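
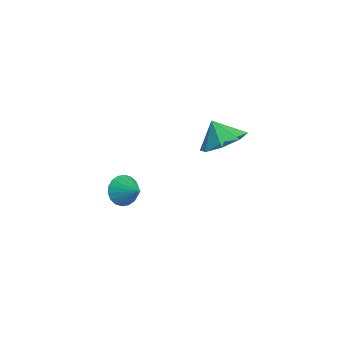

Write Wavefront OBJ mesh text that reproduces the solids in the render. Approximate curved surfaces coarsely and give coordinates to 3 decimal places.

v -1.042 -1.083 -2.111
v -0.654 -1.754 -2.2
v -0.078 -0.617 -1.429
v -0.55 -1.568 -2.474
v -0.544 -1.286 -2.676
v -0.636 -0.964 -2.766
v -0.808 -0.665 -2.727
v -1.027 -0.449 -2.566
v -1.249 -0.359 -2.314
v -1.43 -0.412 -2.023
v -1.534 -0.598 -1.749
v -1.54 -0.88 -1.547
v -1.448 -1.203 -1.456
v -1.276 -1.501 -1.496
v -1.057 -1.717 -1.657
v -0.835 -1.807 -1.909
v 2.343 2.161 3.141
v 3.214 1.793 3.597
v 1.737 1.839 4.039
v 3.074 2.564 3.778
v 2.505 3.098 3.586
v 1.841 3.083 3.133
v 1.471 2.528 2.685
v 1.612 1.758 2.504
v 2.18 1.224 2.696
v 2.844 1.239 3.148
f 2 1 4
f 2 4 3
f 4 1 5
f 4 5 3
f 5 1 6
f 5 6 3
f 6 1 7
f 6 7 3
f 7 1 8
f 7 8 3
f 8 1 9
f 8 9 3
f 9 1 10
f 9 10 3
f 10 1 11
f 10 11 3
f 11 1 12
f 11 12 3
f 12 1 13
f 12 13 3
f 13 1 14
f 13 14 3
f 14 1 15
f 14 15 3
f 15 1 16
f 15 16 3
f 16 1 2
f 16 2 3
f 18 17 20
f 18 20 19
f 20 17 21
f 20 21 19
f 21 17 22
f 21 22 19
f 22 17 23
f 22 23 19
f 23 17 24
f 23 24 19
f 24 17 25
f 24 25 19
f 25 17 26
f 25 26 19
f 26 17 18
f 26 18 19



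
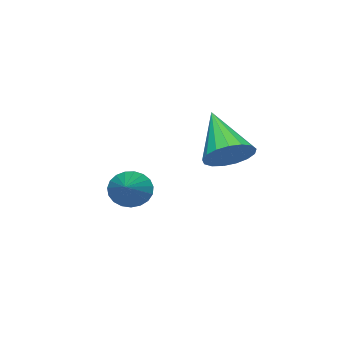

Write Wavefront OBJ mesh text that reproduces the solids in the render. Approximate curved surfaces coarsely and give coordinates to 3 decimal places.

v -2.127 1.074 -0.013
v -1.36 0.678 0.205
v -3.133 -0.134 1.333
v -1.387 1.004 0.477
v -1.584 1.347 0.638
v -1.905 1.626 0.649
v -2.277 1.78 0.509
v -2.614 1.772 0.249
v -2.84 1.604 -0.071
v -2.902 1.314 -0.377
v -2.787 0.97 -0.6
v -2.521 0.65 -0.689
v -2.164 0.427 -0.622
v -1.799 0.352 -0.416
v -1.509 0.443 -0.118
v 0.423 -1.016 -0.994
v 0.795 -1.111 -1.603
v 2.057 -0.204 -0.126
v 0.68 -0.838 -1.643
v 0.52 -0.595 -1.57
v 0.344 -0.425 -1.398
v 0.182 -0.357 -1.156
v 0.061 -0.403 -0.886
v 0.003 -0.555 -0.634
v 0.018 -0.787 -0.445
v 0.102 -1.058 -0.351
v 0.243 -1.322 -0.368
v 0.414 -1.533 -0.493
v 0.587 -1.655 -0.705
v 0.732 -1.666 -0.967
v 0.823 -1.565 -1.233
v 0.846 -1.369 -1.459
f 2 1 4
f 2 4 3
f 4 1 5
f 4 5 3
f 5 1 6
f 5 6 3
f 6 1 7
f 6 7 3
f 7 1 8
f 7 8 3
f 8 1 9
f 8 9 3
f 9 1 10
f 9 10 3
f 10 1 11
f 10 11 3
f 11 1 12
f 11 12 3
f 12 1 13
f 12 13 3
f 13 1 14
f 13 14 3
f 14 1 15
f 14 15 3
f 15 1 2
f 15 2 3
f 17 16 19
f 17 19 18
f 19 16 20
f 19 20 18
f 20 16 21
f 20 21 18
f 21 16 22
f 21 22 18
f 22 16 23
f 22 23 18
f 23 16 24
f 23 24 18
f 24 16 25
f 24 25 18
f 25 16 26
f 25 26 18
f 26 16 27
f 26 27 18
f 27 16 28
f 27 28 18
f 28 16 29
f 28 29 18
f 29 16 30
f 29 30 18
f 30 16 31
f 30 31 18
f 31 16 32
f 31 32 18
f 32 16 17
f 32 17 18



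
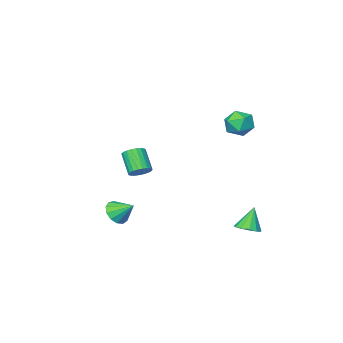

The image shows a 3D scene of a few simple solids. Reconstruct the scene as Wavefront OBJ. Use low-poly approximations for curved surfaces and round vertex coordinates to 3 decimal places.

v 2.196 -1.511 -1.311
v 2.555 -1.175 -0.934
v 2.344 -2.093 0.088
v 1.984 -2.429 -0.289
v 2.323 -1.073 -0.891
v 2.111 -1.991 0.131
v 2.068 -1.047 -0.92
v 1.856 -1.965 0.101
v 1.835 -1.101 -1.017
v 1.623 -2.019 0.005
v 1.665 -1.226 -1.165
v 1.453 -2.144 -0.143
v 1.586 -1.4 -1.338
v 1.375 -2.319 -0.316
v 1.613 -1.594 -1.506
v 1.402 -2.512 -0.484
v 1.741 -1.773 -1.641
v 1.529 -2.691 -0.619
v 1.947 -1.907 -1.718
v 1.736 -2.825 -0.696
v 2.197 -1.972 -1.725
v 1.985 -2.89 -0.703
v 2.446 -1.958 -1.661
v 2.234 -2.876 -0.639
v 2.652 -1.866 -1.536
v 2.44 -2.784 -0.514
v 2.779 -1.713 -1.372
v 2.567 -2.631 -0.35
v 2.805 -1.525 -1.197
v 2.593 -2.443 -0.175
v 2.726 -1.335 -1.043
v 2.514 -2.253 -0.021
v 3.678 -1.384 -3.69
v 4.319 -0.975 -3.815
v 3.262 -0.516 -2.99
v 4.038 -0.861 -4.125
v 3.643 -0.912 -4.297
v 3.259 -1.113 -4.276
v 3.008 -1.401 -4.068
v 2.97 -1.683 -3.741
v 3.157 -1.87 -3.397
v 3.51 -1.903 -3.146
v 3.916 -1.771 -3.068
v 4.246 -1.516 -3.187
v 4.396 -1.22 -3.465
v -0.358 3.932 -3.832
v 0.131 3.464 -3.697
v -0.862 3.768 -2.568
v 0.278 3.809 -3.594
v 0.223 4.193 -3.566
v -0.017 4.494 -3.622
v -0.365 4.617 -3.745
v -0.71 4.522 -3.896
v -0.944 4.24 -4.026
v -0.992 3.86 -4.094
v -0.838 3.503 -4.079
v -0.532 3.283 -3.986
v -0.171 3.268 -3.843
v -0.586 4.051 2.939
v 0.244 3.963 2.84
v -0.684 2.737 3.28
v 0.146 2.649 3.181
v -0.156 3.107 3.819
v -0.095 3.919 3.609
v -0.345 2.781 2.511
v -0.284 3.593 2.301
v 0.394 3.179 2.576
v 0.511 3.38 3.385
v -0.951 3.32 2.735
v -0.834 3.521 3.544
f 2 1 5
f 2 5 3
f 3 5 6
f 3 6 4
f 5 1 7
f 5 7 6
f 6 7 8
f 6 8 4
f 7 1 9
f 7 9 8
f 8 9 10
f 8 10 4
f 9 1 11
f 9 11 10
f 10 11 12
f 10 12 4
f 11 1 13
f 11 13 12
f 12 13 14
f 12 14 4
f 13 1 15
f 13 15 14
f 14 15 16
f 14 16 4
f 15 1 17
f 15 17 16
f 16 17 18
f 16 18 4
f 17 1 19
f 17 19 18
f 18 19 20
f 18 20 4
f 19 1 21
f 19 21 20
f 20 21 22
f 20 22 4
f 21 1 23
f 21 23 22
f 22 23 24
f 22 24 4
f 23 1 25
f 23 25 24
f 24 25 26
f 24 26 4
f 25 1 27
f 25 27 26
f 26 27 28
f 26 28 4
f 27 1 29
f 27 29 28
f 28 29 30
f 28 30 4
f 29 1 31
f 29 31 30
f 30 31 32
f 30 32 4
f 31 1 2
f 31 2 32
f 32 2 3
f 32 3 4
f 34 33 36
f 34 36 35
f 36 33 37
f 36 37 35
f 37 33 38
f 37 38 35
f 38 33 39
f 38 39 35
f 39 33 40
f 39 40 35
f 40 33 41
f 40 41 35
f 41 33 42
f 41 42 35
f 42 33 43
f 42 43 35
f 43 33 44
f 43 44 35
f 44 33 45
f 44 45 35
f 45 33 34
f 45 34 35
f 47 46 49
f 47 49 48
f 49 46 50
f 49 50 48
f 50 46 51
f 50 51 48
f 51 46 52
f 51 52 48
f 52 46 53
f 52 53 48
f 53 46 54
f 53 54 48
f 54 46 55
f 54 55 48
f 55 46 56
f 55 56 48
f 56 46 57
f 56 57 48
f 57 46 58
f 57 58 48
f 58 46 47
f 58 47 48
f 59 70 64
f 59 64 60
f 59 60 66
f 59 66 69
f 59 69 70
f 60 64 68
f 64 70 63
f 70 69 61
f 69 66 65
f 66 60 67
f 62 68 63
f 62 63 61
f 62 61 65
f 62 65 67
f 62 67 68
f 63 68 64
f 61 63 70
f 65 61 69
f 67 65 66
f 68 67 60



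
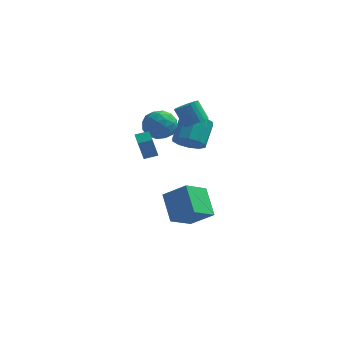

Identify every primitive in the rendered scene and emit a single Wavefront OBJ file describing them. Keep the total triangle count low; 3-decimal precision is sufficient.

v 2.764 0.996 2.752
v 3.354 1.498 2.952
v 2.645 1.847 4.167
v 2.056 1.344 3.968
v 3.166 1.686 2.788
v 2.457 2.035 4.004
v 2.917 1.769 2.619
v 2.208 2.118 3.835
v 2.645 1.735 2.47
v 1.936 2.084 3.686
v 2.391 1.587 2.364
v 1.682 1.936 3.58
v 2.194 1.35 2.318
v 1.485 1.699 3.533
v 2.084 1.059 2.337
v 1.375 1.408 3.553
v 2.077 0.758 2.419
v 1.368 1.107 3.635
v 2.175 0.493 2.553
v 1.466 0.842 3.768
v 2.363 0.305 2.716
v 1.654 0.654 3.932
v 2.612 0.222 2.885
v 1.903 0.571 4.101
v 2.884 0.256 3.034
v 2.175 0.605 4.25
v 3.138 0.404 3.14
v 2.429 0.753 4.356
v 3.335 0.641 3.187
v 2.626 0.99 4.402
v 3.445 0.932 3.167
v 2.736 1.281 4.383
v 3.452 1.233 3.085
v 2.743 1.582 4.301
v 0.081 1.993 2.514
v 1.02 1.888 1.846
v -0 0.132 2.694
v 0.939 0.027 2.026
v 1.03 0.484 3.085
v 1.08 1.635 2.973
v -0.06 0.385 1.567
v -0.01 1.536 1.455
v 0.933 0.894 1.261
v 1.606 0.955 2.199
v -0.586 1.065 2.341
v 0.087 1.126 3.279
v 0.558 2.104 2.164
v 0.462 -0.084 2.376
v 0.516 0.185 2.998
v 1.068 0.123 2.606
v 0.593 1.955 2.827
v 1.145 1.893 2.434
v 1.151 1.068 3.162
v -0.125 0.127 2.106
v 0.427 0.065 1.713
v -0.048 1.897 1.934
v 0.504 1.835 1.542
v -0.131 0.952 1.378
v 1.058 1.458 1.428
v 1.01 0.364 1.534
v 0.423 0.575 1.264
v 0.453 1.251 1.198
v 1.454 1.494 1.979
v 1.406 0.4 2.085
v 1.46 0.669 2.707
v 1.49 1.345 2.642
v 1.403 0.91 1.635
v -0.386 1.62 2.455
v -0.434 0.526 2.561
v -0.47 0.675 1.898
v -0.44 1.351 1.833
v 0.01 1.656 3.006
v -0.038 0.562 3.112
v 0.567 0.769 3.342
v 0.597 1.445 3.276
v -0.383 1.11 2.905
v 0.574 -3.198 1.615
v 0.394 -3.882 3.259
v 0.203 -2.448 1.886
v 0.022 -3.132 3.53
v 1.358 -2.888 1.83
v 1.177 -3.572 3.474
v 0.986 -2.138 2.101
v 0.806 -2.822 3.745
v 1.711 -1.325 -4.653
v 0.882 0.126 -3.284
v 2.635 0.119 -5.623
v 1.806 1.569 -4.255
v 3.214 -1.529 -3.525
v 2.385 -0.079 -2.157
v 4.138 -0.086 -4.496
v 3.309 1.365 -3.127
v 2.187 1.529 0.624
v 2.689 2.121 -0.127
v 2.855 3.544 1.105
v 2.353 2.951 1.856
v 2.033 2.239 -0.175
v 2.199 3.662 1.057
v 1.437 2.085 0.082
v 1.603 3.508 1.315
v 1.127 1.719 0.546
v 1.293 3.142 1.779
v 1.222 1.281 1.04
v 1.388 2.703 2.273
v 1.685 0.936 1.375
v 1.851 2.359 2.607
v 2.341 0.818 1.423
v 2.507 2.241 2.655
v 2.937 0.972 1.165
v 3.103 2.395 2.398
v 3.247 1.338 0.701
v 3.413 2.761 1.934
v 3.152 1.777 0.207
v 3.318 3.199 1.44
f 2 1 5
f 2 5 3
f 3 5 6
f 3 6 4
f 5 1 7
f 5 7 6
f 6 7 8
f 6 8 4
f 7 1 9
f 7 9 8
f 8 9 10
f 8 10 4
f 9 1 11
f 9 11 10
f 10 11 12
f 10 12 4
f 11 1 13
f 11 13 12
f 12 13 14
f 12 14 4
f 13 1 15
f 13 15 14
f 14 15 16
f 14 16 4
f 15 1 17
f 15 17 16
f 16 17 18
f 16 18 4
f 17 1 19
f 17 19 18
f 18 19 20
f 18 20 4
f 19 1 21
f 19 21 20
f 20 21 22
f 20 22 4
f 21 1 23
f 21 23 22
f 22 23 24
f 22 24 4
f 23 1 25
f 23 25 24
f 24 25 26
f 24 26 4
f 25 1 27
f 25 27 26
f 26 27 28
f 26 28 4
f 27 1 29
f 27 29 28
f 28 29 30
f 28 30 4
f 29 1 31
f 29 31 30
f 30 31 32
f 30 32 4
f 31 1 33
f 31 33 32
f 32 33 34
f 32 34 4
f 33 1 2
f 33 2 34
f 34 2 3
f 34 3 4
f 35 72 51
f 72 46 75
f 51 75 40
f 72 75 51
f 35 51 47
f 51 40 52
f 47 52 36
f 51 52 47
f 35 47 56
f 47 36 57
f 56 57 42
f 47 57 56
f 35 56 68
f 56 42 71
f 68 71 45
f 56 71 68
f 35 68 72
f 68 45 76
f 72 76 46
f 68 76 72
f 36 52 63
f 52 40 66
f 63 66 44
f 52 66 63
f 40 75 53
f 75 46 74
f 53 74 39
f 75 74 53
f 46 76 73
f 76 45 69
f 73 69 37
f 76 69 73
f 45 71 70
f 71 42 58
f 70 58 41
f 71 58 70
f 42 57 62
f 57 36 59
f 62 59 43
f 57 59 62
f 38 64 50
f 64 44 65
f 50 65 39
f 64 65 50
f 38 50 48
f 50 39 49
f 48 49 37
f 50 49 48
f 38 48 55
f 48 37 54
f 55 54 41
f 48 54 55
f 38 55 60
f 55 41 61
f 60 61 43
f 55 61 60
f 38 60 64
f 60 43 67
f 64 67 44
f 60 67 64
f 39 65 53
f 65 44 66
f 53 66 40
f 65 66 53
f 37 49 73
f 49 39 74
f 73 74 46
f 49 74 73
f 41 54 70
f 54 37 69
f 70 69 45
f 54 69 70
f 43 61 62
f 61 41 58
f 62 58 42
f 61 58 62
f 44 67 63
f 67 43 59
f 63 59 36
f 67 59 63
f 78 80 77
f 81 78 77
f 77 80 79
f 79 81 77
f 78 84 80
f 82 78 81
f 82 84 78
f 80 84 79
f 83 81 79
f 79 84 83
f 83 82 81
f 84 82 83
f 86 88 85
f 89 86 85
f 85 88 87
f 87 89 85
f 86 92 88
f 90 86 89
f 90 92 86
f 88 92 87
f 91 89 87
f 87 92 91
f 91 90 89
f 92 90 91
f 94 93 97
f 94 97 95
f 95 97 98
f 95 98 96
f 97 93 99
f 97 99 98
f 98 99 100
f 98 100 96
f 99 93 101
f 99 101 100
f 100 101 102
f 100 102 96
f 101 93 103
f 101 103 102
f 102 103 104
f 102 104 96
f 103 93 105
f 103 105 104
f 104 105 106
f 104 106 96
f 105 93 107
f 105 107 106
f 106 107 108
f 106 108 96
f 107 93 109
f 107 109 108
f 108 109 110
f 108 110 96
f 109 93 111
f 109 111 110
f 110 111 112
f 110 112 96
f 111 93 113
f 111 113 112
f 112 113 114
f 112 114 96
f 113 93 94
f 113 94 114
f 114 94 95
f 114 95 96



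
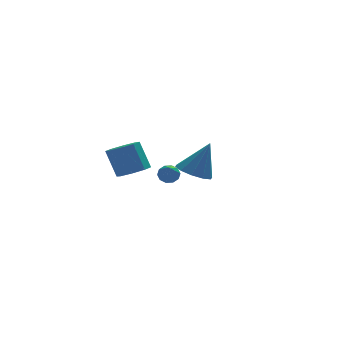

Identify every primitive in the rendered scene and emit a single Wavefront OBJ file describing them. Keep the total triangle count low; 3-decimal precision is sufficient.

v -0.96 2.787 -3.507
v -0.154 3.189 -3.508
v -0.515 3.915 -2.014
v -1.32 3.513 -2.013
v -0.64 3.572 -3.811
v -1.001 4.298 -2.317
v -1.313 3.495 -3.936
v -1.674 4.221 -2.442
v -1.779 3.003 -3.81
v -2.14 3.729 -2.316
v -1.765 2.385 -3.506
v -2.126 3.111 -2.012
v -1.279 2.002 -3.203
v -1.64 2.728 -1.709
v -0.606 2.079 -3.078
v -0.967 2.805 -1.584
v -0.14 2.571 -3.204
v -0.501 3.297 -1.71
v -0.746 -2.218 -1.362
v -0.365 -2.523 -1.593
v -1.254 -3.782 -0.138
v -0.227 -2.364 -1.333
v -0.288 -2.149 -1.085
v -0.524 -1.961 -0.943
v -0.845 -1.871 -0.961
v -1.128 -1.914 -1.132
v -1.266 -2.073 -1.391
v -1.205 -2.287 -1.64
v -0.969 -2.475 -1.782
v -0.648 -2.565 -1.764
v 2.062 2.494 -3.84
v 2.967 2.305 -4.27
v 2.958 2.606 -2
v 2.88 2.93 -4.265
v 2.481 3.388 -4.098
v 1.921 3.505 -3.833
v 1.415 3.236 -3.57
v 1.156 2.684 -3.41
v 1.243 2.059 -3.415
v 1.642 1.601 -3.582
v 2.202 1.484 -3.848
v 2.708 1.753 -4.11
f 2 1 5
f 2 5 3
f 3 5 6
f 3 6 4
f 5 1 7
f 5 7 6
f 6 7 8
f 6 8 4
f 7 1 9
f 7 9 8
f 8 9 10
f 8 10 4
f 9 1 11
f 9 11 10
f 10 11 12
f 10 12 4
f 11 1 13
f 11 13 12
f 12 13 14
f 12 14 4
f 13 1 15
f 13 15 14
f 14 15 16
f 14 16 4
f 15 1 17
f 15 17 16
f 16 17 18
f 16 18 4
f 17 1 2
f 17 2 18
f 18 2 3
f 18 3 4
f 20 19 22
f 20 22 21
f 22 19 23
f 22 23 21
f 23 19 24
f 23 24 21
f 24 19 25
f 24 25 21
f 25 19 26
f 25 26 21
f 26 19 27
f 26 27 21
f 27 19 28
f 27 28 21
f 28 19 29
f 28 29 21
f 29 19 30
f 29 30 21
f 30 19 20
f 30 20 21
f 32 31 34
f 32 34 33
f 34 31 35
f 34 35 33
f 35 31 36
f 35 36 33
f 36 31 37
f 36 37 33
f 37 31 38
f 37 38 33
f 38 31 39
f 38 39 33
f 39 31 40
f 39 40 33
f 40 31 41
f 40 41 33
f 41 31 42
f 41 42 33
f 42 31 32
f 42 32 33



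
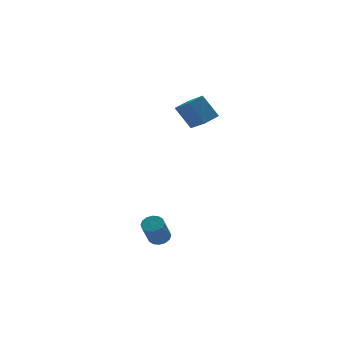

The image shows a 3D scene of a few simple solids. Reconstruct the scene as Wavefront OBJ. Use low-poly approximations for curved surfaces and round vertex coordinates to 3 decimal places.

v 1.376 0.923 2.401
v 1.682 -0.619 3.432
v 0.676 1.686 3.75
v 0.982 0.144 4.781
v 2.318 1.296 2.679
v 2.624 -0.246 3.71
v 1.618 2.059 4.028
v 1.924 0.517 5.059
v -1.645 -2.75 -3.908
v -1.183 -2.402 -3.589
v -1.754 -2.943 -2.173
v -2.215 -3.29 -2.492
v -1.45 -2.191 -3.616
v -2.02 -2.731 -2.2
v -1.769 -2.129 -3.721
v -2.34 -2.67 -2.305
v -2.055 -2.234 -3.876
v -2.626 -2.774 -2.46
v -2.231 -2.476 -4.04
v -2.801 -3.017 -2.624
v -2.25 -2.792 -4.168
v -2.82 -3.333 -2.752
v -2.106 -3.097 -4.227
v -2.677 -3.638 -2.811
v -1.84 -3.309 -4.2
v -2.41 -3.849 -2.784
v -1.52 -3.37 -4.095
v -2.091 -3.911 -2.679
v -1.234 -3.266 -3.94
v -1.805 -3.806 -2.524
v -1.059 -3.023 -3.776
v -1.629 -3.564 -2.36
v -1.04 -2.707 -3.648
v -1.61 -3.248 -2.232
f 2 4 1
f 5 2 1
f 1 4 3
f 3 5 1
f 2 8 4
f 6 2 5
f 6 8 2
f 4 8 3
f 7 5 3
f 3 8 7
f 7 6 5
f 8 6 7
f 10 9 13
f 10 13 11
f 11 13 14
f 11 14 12
f 13 9 15
f 13 15 14
f 14 15 16
f 14 16 12
f 15 9 17
f 15 17 16
f 16 17 18
f 16 18 12
f 17 9 19
f 17 19 18
f 18 19 20
f 18 20 12
f 19 9 21
f 19 21 20
f 20 21 22
f 20 22 12
f 21 9 23
f 21 23 22
f 22 23 24
f 22 24 12
f 23 9 25
f 23 25 24
f 24 25 26
f 24 26 12
f 25 9 27
f 25 27 26
f 26 27 28
f 26 28 12
f 27 9 29
f 27 29 28
f 28 29 30
f 28 30 12
f 29 9 31
f 29 31 30
f 30 31 32
f 30 32 12
f 31 9 33
f 31 33 32
f 32 33 34
f 32 34 12
f 33 9 10
f 33 10 34
f 34 10 11
f 34 11 12



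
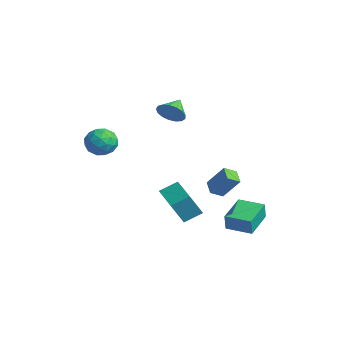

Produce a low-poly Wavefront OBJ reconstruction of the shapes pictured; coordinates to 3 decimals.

v -2.349 1.242 3.354
v -1.579 1.592 3.716
v -3.071 2.178 3.986
v -1.626 1.811 3.337
v -1.839 1.9 2.962
v -2.169 1.838 2.677
v -2.54 1.639 2.547
v -2.867 1.35 2.602
v -3.076 1.035 2.829
v -3.117 0.769 3.177
v -2.983 0.61 3.565
v -2.704 0.597 3.905
v -2.343 0.731 4.119
v -1.984 0.982 4.158
v -1.708 1.293 4.012
v 1.898 -0.748 -1.946
v 1.974 -1.577 -0.475
v 2.094 0.296 -1.368
v 2.171 -0.532 0.103
v 3.869 -0.988 -2.183
v 3.946 -1.816 -0.712
v 4.066 0.057 -1.605
v 4.142 -0.772 -0.134
v -3.583 -2.155 0.595
v -2.778 -1.877 1.212
v -3.902 -3.483 1.608
v -3.097 -3.205 2.225
v -3.962 -2.609 2.19
v -3.765 -1.788 1.563
v -2.915 -3.572 1.257
v -2.718 -2.751 0.63
v -2.365 -2.753 1.621
v -3.012 -2.158 2.197
v -3.668 -3.202 0.623
v -4.315 -2.607 1.199
v -3.152 -1.899 0.814
v -3.528 -3.461 2.006
v -4.036 -3.11 1.985
v -3.563 -2.947 2.348
v -3.733 -1.847 1.021
v -3.259 -1.684 1.383
v -3.955 -2.114 1.958
v -3.421 -3.676 1.437
v -2.947 -3.513 1.799
v -3.117 -2.413 0.472
v -2.644 -2.25 0.835
v -2.725 -3.246 0.862
v -2.437 -2.251 1.417
v -2.624 -3.032 2.013
v -2.517 -3.247 1.444
v -2.401 -2.765 1.076
v -2.817 -1.901 1.756
v -3.005 -2.682 2.352
v -3.513 -2.331 2.331
v -3.397 -1.849 1.963
v -2.574 -2.416 1.997
v -3.675 -2.678 0.468
v -3.863 -3.459 1.064
v -3.283 -3.511 0.857
v -3.167 -3.029 0.489
v -4.056 -2.328 0.807
v -4.243 -3.109 1.403
v -4.279 -2.595 1.744
v -4.163 -2.113 1.376
v -4.106 -2.944 0.823
v 1.82 1.652 -1.364
v 0.927 1.891 -0.983
v 1.849 2.443 -1.793
v 0.956 2.682 -1.412
v 2.564 2.338 -0.048
v 1.671 2.577 0.333
v 2.593 3.129 -0.477
v 1.7 3.368 -0.096
v 3.597 1.71 -3.384
v 3.816 1.514 -2.303
v 2.451 3.181 -2.886
v 2.669 2.985 -1.805
v 4.831 2.695 -3.455
v 5.049 2.499 -2.374
v 3.684 4.166 -2.957
v 3.903 3.97 -1.876
f 2 1 4
f 2 4 3
f 4 1 5
f 4 5 3
f 5 1 6
f 5 6 3
f 6 1 7
f 6 7 3
f 7 1 8
f 7 8 3
f 8 1 9
f 8 9 3
f 9 1 10
f 9 10 3
f 10 1 11
f 10 11 3
f 11 1 12
f 11 12 3
f 12 1 13
f 12 13 3
f 13 1 14
f 13 14 3
f 14 1 15
f 14 15 3
f 15 1 2
f 15 2 3
f 17 19 16
f 20 17 16
f 16 19 18
f 18 20 16
f 17 23 19
f 21 17 20
f 21 23 17
f 19 23 18
f 22 20 18
f 18 23 22
f 22 21 20
f 23 21 22
f 24 61 40
f 61 35 64
f 40 64 29
f 61 64 40
f 24 40 36
f 40 29 41
f 36 41 25
f 40 41 36
f 24 36 45
f 36 25 46
f 45 46 31
f 36 46 45
f 24 45 57
f 45 31 60
f 57 60 34
f 45 60 57
f 24 57 61
f 57 34 65
f 61 65 35
f 57 65 61
f 25 41 52
f 41 29 55
f 52 55 33
f 41 55 52
f 29 64 42
f 64 35 63
f 42 63 28
f 64 63 42
f 35 65 62
f 65 34 58
f 62 58 26
f 65 58 62
f 34 60 59
f 60 31 47
f 59 47 30
f 60 47 59
f 31 46 51
f 46 25 48
f 51 48 32
f 46 48 51
f 27 53 39
f 53 33 54
f 39 54 28
f 53 54 39
f 27 39 37
f 39 28 38
f 37 38 26
f 39 38 37
f 27 37 44
f 37 26 43
f 44 43 30
f 37 43 44
f 27 44 49
f 44 30 50
f 49 50 32
f 44 50 49
f 27 49 53
f 49 32 56
f 53 56 33
f 49 56 53
f 28 54 42
f 54 33 55
f 42 55 29
f 54 55 42
f 26 38 62
f 38 28 63
f 62 63 35
f 38 63 62
f 30 43 59
f 43 26 58
f 59 58 34
f 43 58 59
f 32 50 51
f 50 30 47
f 51 47 31
f 50 47 51
f 33 56 52
f 56 32 48
f 52 48 25
f 56 48 52
f 67 69 66
f 70 67 66
f 66 69 68
f 68 70 66
f 67 73 69
f 71 67 70
f 71 73 67
f 69 73 68
f 72 70 68
f 68 73 72
f 72 71 70
f 73 71 72
f 75 77 74
f 78 75 74
f 74 77 76
f 76 78 74
f 75 81 77
f 79 75 78
f 79 81 75
f 77 81 76
f 80 78 76
f 76 81 80
f 80 79 78
f 81 79 80



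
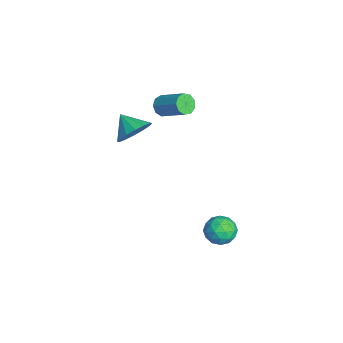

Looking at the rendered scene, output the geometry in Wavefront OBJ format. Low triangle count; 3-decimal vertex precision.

v 0.697 3.582 -4.032
v 1.265 4.259 -3.665
v 1.895 2.601 -4.075
v 2.463 3.278 -3.708
v 1.777 2.885 -3.168
v 1.037 3.491 -3.142
v 2.123 3.369 -4.598
v 1.383 3.975 -4.572
v 2.146 4.127 -4.015
v 1.933 3.828 -3.132
v 1.227 3.032 -4.608
v 1.014 2.733 -3.725
v 0.876 4.006 -3.845
v 2.284 2.854 -3.895
v 1.881 2.622 -3.578
v 2.215 3.02 -3.363
v 0.742 3.555 -3.537
v 1.076 3.953 -3.322
v 1.377 3.146 -3.03
v 2.084 2.907 -4.418
v 2.418 3.305 -4.203
v 0.945 3.84 -4.377
v 1.279 4.238 -4.162
v 1.783 3.714 -4.71
v 1.728 4.327 -3.835
v 2.432 3.751 -3.86
v 2.232 3.804 -4.383
v 1.797 4.16 -4.368
v 1.602 4.151 -3.316
v 2.306 3.575 -3.341
v 1.903 3.344 -3.024
v 1.468 3.7 -3.008
v 2.12 4.074 -3.522
v 0.854 3.285 -4.399
v 1.558 2.709 -4.424
v 1.692 3.16 -4.732
v 1.257 3.516 -4.716
v 0.728 3.109 -3.88
v 1.432 2.533 -3.905
v 1.363 2.7 -3.372
v 0.928 3.056 -3.357
v 1.04 2.786 -4.218
v -2.602 -0.533 1.161
v -2.159 -0.09 2.065
v -3.578 -1.187 1.959
v -2.551 0.286 1.894
v -2.957 0.442 1.526
v -3.267 0.337 1.06
v -3.399 -0.001 0.621
v -3.318 -0.482 0.327
v -3.045 -0.977 0.257
v -2.653 -1.352 0.428
v -2.247 -1.509 0.796
v -1.937 -1.404 1.262
v -1.805 -1.066 1.701
v -1.886 -0.585 1.995
v -3.37 1.064 2.567
v -3.106 1.304 1.988
v -1.965 2.376 2.954
v -2.23 2.136 3.533
v -3.466 1.567 2.12
v -2.325 2.64 3.086
v -3.781 1.595 2.461
v -2.64 2.668 3.427
v -3.904 1.375 2.852
v -2.763 2.447 3.818
v -3.777 1.008 3.109
v -2.636 2.081 4.075
v -3.46 0.668 3.113
v -2.32 1.741 4.079
v -3.101 0.513 2.861
v -1.96 1.585 3.827
v -2.868 0.615 2.472
v -1.727 1.688 3.438
v -2.87 0.928 2.127
v -1.729 2 3.093
f 1 38 17
f 38 12 41
f 17 41 6
f 38 41 17
f 1 17 13
f 17 6 18
f 13 18 2
f 17 18 13
f 1 13 22
f 13 2 23
f 22 23 8
f 13 23 22
f 1 22 34
f 22 8 37
f 34 37 11
f 22 37 34
f 1 34 38
f 34 11 42
f 38 42 12
f 34 42 38
f 2 18 29
f 18 6 32
f 29 32 10
f 18 32 29
f 6 41 19
f 41 12 40
f 19 40 5
f 41 40 19
f 12 42 39
f 42 11 35
f 39 35 3
f 42 35 39
f 11 37 36
f 37 8 24
f 36 24 7
f 37 24 36
f 8 23 28
f 23 2 25
f 28 25 9
f 23 25 28
f 4 30 16
f 30 10 31
f 16 31 5
f 30 31 16
f 4 16 14
f 16 5 15
f 14 15 3
f 16 15 14
f 4 14 21
f 14 3 20
f 21 20 7
f 14 20 21
f 4 21 26
f 21 7 27
f 26 27 9
f 21 27 26
f 4 26 30
f 26 9 33
f 30 33 10
f 26 33 30
f 5 31 19
f 31 10 32
f 19 32 6
f 31 32 19
f 3 15 39
f 15 5 40
f 39 40 12
f 15 40 39
f 7 20 36
f 20 3 35
f 36 35 11
f 20 35 36
f 9 27 28
f 27 7 24
f 28 24 8
f 27 24 28
f 10 33 29
f 33 9 25
f 29 25 2
f 33 25 29
f 44 43 46
f 44 46 45
f 46 43 47
f 46 47 45
f 47 43 48
f 47 48 45
f 48 43 49
f 48 49 45
f 49 43 50
f 49 50 45
f 50 43 51
f 50 51 45
f 51 43 52
f 51 52 45
f 52 43 53
f 52 53 45
f 53 43 54
f 53 54 45
f 54 43 55
f 54 55 45
f 55 43 56
f 55 56 45
f 56 43 44
f 56 44 45
f 58 57 61
f 58 61 59
f 59 61 62
f 59 62 60
f 61 57 63
f 61 63 62
f 62 63 64
f 62 64 60
f 63 57 65
f 63 65 64
f 64 65 66
f 64 66 60
f 65 57 67
f 65 67 66
f 66 67 68
f 66 68 60
f 67 57 69
f 67 69 68
f 68 69 70
f 68 70 60
f 69 57 71
f 69 71 70
f 70 71 72
f 70 72 60
f 71 57 73
f 71 73 72
f 72 73 74
f 72 74 60
f 73 57 75
f 73 75 74
f 74 75 76
f 74 76 60
f 75 57 58
f 75 58 76
f 76 58 59
f 76 59 60



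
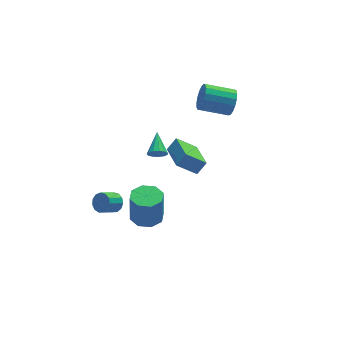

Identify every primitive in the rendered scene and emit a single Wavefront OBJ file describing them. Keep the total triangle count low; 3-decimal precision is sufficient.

v -0.601 -2.019 3.588
v 0.015 -1.88 4.298
v -0.431 0.022 3.04
v 0.185 0.161 3.75
v 0.535 -2.361 2.67
v 1.151 -2.222 3.38
v 0.705 -0.32 2.122
v 1.321 -0.181 2.832
v -3.29 1.334 -2.58
v -2.942 1.526 -2.016
v -3.863 1.199 -1.336
v -4.21 1.006 -1.9
v -3.14 1.839 -2.134
v -4.061 1.512 -1.455
v -3.386 1.991 -2.394
v -4.307 1.664 -1.715
v -3.601 1.935 -2.713
v -4.522 1.607 -2.034
v -3.718 1.687 -2.989
v -4.638 1.36 -2.31
v -3.698 1.328 -3.136
v -4.619 1 -2.457
v -3.548 0.97 -3.106
v -4.469 0.643 -2.427
v -3.317 0.728 -2.909
v -4.238 0.401 -2.229
v -3.077 0.678 -2.607
v -3.998 0.351 -1.928
v -2.904 0.836 -2.297
v -3.825 0.509 -1.617
v -2.854 1.152 -2.076
v -3.775 0.825 -1.397
v -2.625 -2.668 0.016
v -1.873 -2.024 -0.014
v -1.844 -1.968 1.935
v -2.595 -2.612 1.964
v -2.549 -1.681 -0.014
v -2.52 -1.625 1.935
v -3.269 -1.917 0.004
v -3.24 -1.861 1.953
v -3.612 -2.592 0.028
v -3.582 -2.537 1.977
v -3.376 -3.312 0.045
v -3.347 -3.256 1.994
v -2.7 -3.655 0.045
v -2.671 -3.599 1.994
v -1.98 -3.419 0.027
v -1.951 -3.363 1.976
v -1.638 -2.743 0.003
v -1.608 -2.688 1.952
v 4.771 2.998 2.959
v 5.141 3.281 3.764
v 3.399 3.905 4.346
v 3.029 3.622 3.541
v 5.18 3.636 3.498
v 3.438 4.26 4.081
v 5.125 3.845 3.109
v 3.382 4.469 3.692
v 4.988 3.86 2.685
v 3.246 4.484 3.268
v 4.802 3.678 2.325
v 3.06 4.301 2.907
v 4.609 3.34 2.109
v 2.867 3.963 2.692
v 4.453 2.923 2.088
v 2.711 3.547 2.671
v 4.37 2.524 2.266
v 2.628 3.148 2.849
v 4.379 2.233 2.604
v 2.636 2.857 3.186
v 4.477 2.118 3.022
v 2.735 2.742 3.605
v 4.643 2.204 3.426
v 2.901 2.828 4.009
v 4.838 2.472 3.723
v 3.096 3.096 4.305
v 5.018 2.861 3.845
v 3.276 3.485 4.427
v -0.027 2.844 -0.379
v 0.417 2.914 -0.835
v 0.447 4.236 0.299
v 0.119 3.076 -0.958
v -0.226 3.164 -0.897
v -0.507 3.15 -0.672
v -0.636 3.039 -0.354
v -0.572 2.866 -0.044
v -0.334 2.686 0.16
v 0 2.556 0.192
v 0.327 2.518 0.043
v 0.54 2.583 -0.24
v 0.574 2.731 -0.567
f 2 4 1
f 5 2 1
f 1 4 3
f 3 5 1
f 2 8 4
f 6 2 5
f 6 8 2
f 4 8 3
f 7 5 3
f 3 8 7
f 7 6 5
f 8 6 7
f 10 9 13
f 10 13 11
f 11 13 14
f 11 14 12
f 13 9 15
f 13 15 14
f 14 15 16
f 14 16 12
f 15 9 17
f 15 17 16
f 16 17 18
f 16 18 12
f 17 9 19
f 17 19 18
f 18 19 20
f 18 20 12
f 19 9 21
f 19 21 20
f 20 21 22
f 20 22 12
f 21 9 23
f 21 23 22
f 22 23 24
f 22 24 12
f 23 9 25
f 23 25 24
f 24 25 26
f 24 26 12
f 25 9 27
f 25 27 26
f 26 27 28
f 26 28 12
f 27 9 29
f 27 29 28
f 28 29 30
f 28 30 12
f 29 9 31
f 29 31 30
f 30 31 32
f 30 32 12
f 31 9 10
f 31 10 32
f 32 10 11
f 32 11 12
f 34 33 37
f 34 37 35
f 35 37 38
f 35 38 36
f 37 33 39
f 37 39 38
f 38 39 40
f 38 40 36
f 39 33 41
f 39 41 40
f 40 41 42
f 40 42 36
f 41 33 43
f 41 43 42
f 42 43 44
f 42 44 36
f 43 33 45
f 43 45 44
f 44 45 46
f 44 46 36
f 45 33 47
f 45 47 46
f 46 47 48
f 46 48 36
f 47 33 49
f 47 49 48
f 48 49 50
f 48 50 36
f 49 33 34
f 49 34 50
f 50 34 35
f 50 35 36
f 52 51 55
f 52 55 53
f 53 55 56
f 53 56 54
f 55 51 57
f 55 57 56
f 56 57 58
f 56 58 54
f 57 51 59
f 57 59 58
f 58 59 60
f 58 60 54
f 59 51 61
f 59 61 60
f 60 61 62
f 60 62 54
f 61 51 63
f 61 63 62
f 62 63 64
f 62 64 54
f 63 51 65
f 63 65 64
f 64 65 66
f 64 66 54
f 65 51 67
f 65 67 66
f 66 67 68
f 66 68 54
f 67 51 69
f 67 69 68
f 68 69 70
f 68 70 54
f 69 51 71
f 69 71 70
f 70 71 72
f 70 72 54
f 71 51 73
f 71 73 72
f 72 73 74
f 72 74 54
f 73 51 75
f 73 75 74
f 74 75 76
f 74 76 54
f 75 51 77
f 75 77 76
f 76 77 78
f 76 78 54
f 77 51 52
f 77 52 78
f 78 52 53
f 78 53 54
f 80 79 82
f 80 82 81
f 82 79 83
f 82 83 81
f 83 79 84
f 83 84 81
f 84 79 85
f 84 85 81
f 85 79 86
f 85 86 81
f 86 79 87
f 86 87 81
f 87 79 88
f 87 88 81
f 88 79 89
f 88 89 81
f 89 79 90
f 89 90 81
f 90 79 91
f 90 91 81
f 91 79 80
f 91 80 81



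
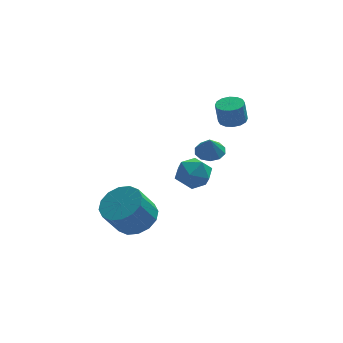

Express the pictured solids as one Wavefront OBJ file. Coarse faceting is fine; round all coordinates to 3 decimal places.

v 2.242 -0.188 0.182
v 2.761 0.299 0.385
v 2.158 -0.512 1.178
v 2.354 0.505 0.417
v 1.904 0.446 0.359
v 1.583 0.144 0.234
v 1.514 -0.284 0.089
v 1.723 -0.676 -0.02
v 2.131 -0.881 -0.052
v 2.581 -0.822 0.005
v 2.901 -0.521 0.13
v 2.97 -0.093 0.275
v 3.715 1.947 0.837
v 4.408 1.827 0.932
v 4.238 1.774 2.099
v 3.545 1.893 2.003
v 4.372 2.192 0.944
v 4.202 2.139 2.11
v 4.16 2.492 0.927
v 3.99 2.439 2.093
v 3.829 2.646 0.885
v 3.659 2.592 2.052
v 3.467 2.612 0.831
v 3.297 2.559 1.997
v 3.172 2.4 0.778
v 3.002 2.347 1.945
v 3.022 2.066 0.741
v 2.852 2.013 1.908
v 3.058 1.701 0.73
v 2.888 1.648 1.896
v 3.27 1.401 0.747
v 3.1 1.348 1.913
v 3.601 1.248 0.788
v 3.431 1.194 1.955
v 3.963 1.281 0.843
v 3.793 1.228 2.009
v 4.258 1.493 0.895
v 4.088 1.44 2.062
v -1.592 -2.891 -2.137
v -0.727 -2.56 -1.544
v -1.502 -2.957 -0.19
v -2.368 -3.289 -0.783
v -1.056 -2.098 -1.597
v -1.831 -2.495 -0.243
v -1.528 -1.848 -1.794
v -2.303 -2.245 -0.44
v -2.017 -1.878 -2.083
v -2.793 -2.275 -0.729
v -2.393 -2.18 -2.387
v -3.168 -2.577 -1.033
v -2.554 -2.672 -2.623
v -3.33 -3.069 -1.269
v -2.458 -3.223 -2.73
v -3.233 -3.62 -1.376
v -2.129 -3.685 -2.677
v -2.904 -4.082 -1.323
v -1.657 -3.935 -2.48
v -2.432 -4.332 -1.126
v -1.167 -3.905 -2.191
v -1.943 -4.302 -0.837
v -0.792 -3.603 -1.887
v -1.567 -4 -0.533
v -0.63 -3.111 -1.651
v -1.406 -3.508 -0.297
v 0.06 -3.498 0.756
v 0.403 -3.164 1.584
v 1.477 -3.416 0.136
v 1.82 -3.082 0.964
v 1.521 -3.989 0.901
v 0.646 -4.04 1.284
v 1.234 -2.54 0.436
v 0.359 -2.591 0.819
v 1.129 -2.572 1.387
v 1.306 -3.468 1.674
v 0.574 -3.112 0.046
v 0.751 -4.008 0.333
f 2 1 4
f 2 4 3
f 4 1 5
f 4 5 3
f 5 1 6
f 5 6 3
f 6 1 7
f 6 7 3
f 7 1 8
f 7 8 3
f 8 1 9
f 8 9 3
f 9 1 10
f 9 10 3
f 10 1 11
f 10 11 3
f 11 1 12
f 11 12 3
f 12 1 2
f 12 2 3
f 14 13 17
f 14 17 15
f 15 17 18
f 15 18 16
f 17 13 19
f 17 19 18
f 18 19 20
f 18 20 16
f 19 13 21
f 19 21 20
f 20 21 22
f 20 22 16
f 21 13 23
f 21 23 22
f 22 23 24
f 22 24 16
f 23 13 25
f 23 25 24
f 24 25 26
f 24 26 16
f 25 13 27
f 25 27 26
f 26 27 28
f 26 28 16
f 27 13 29
f 27 29 28
f 28 29 30
f 28 30 16
f 29 13 31
f 29 31 30
f 30 31 32
f 30 32 16
f 31 13 33
f 31 33 32
f 32 33 34
f 32 34 16
f 33 13 35
f 33 35 34
f 34 35 36
f 34 36 16
f 35 13 37
f 35 37 36
f 36 37 38
f 36 38 16
f 37 13 14
f 37 14 38
f 38 14 15
f 38 15 16
f 40 39 43
f 40 43 41
f 41 43 44
f 41 44 42
f 43 39 45
f 43 45 44
f 44 45 46
f 44 46 42
f 45 39 47
f 45 47 46
f 46 47 48
f 46 48 42
f 47 39 49
f 47 49 48
f 48 49 50
f 48 50 42
f 49 39 51
f 49 51 50
f 50 51 52
f 50 52 42
f 51 39 53
f 51 53 52
f 52 53 54
f 52 54 42
f 53 39 55
f 53 55 54
f 54 55 56
f 54 56 42
f 55 39 57
f 55 57 56
f 56 57 58
f 56 58 42
f 57 39 59
f 57 59 58
f 58 59 60
f 58 60 42
f 59 39 61
f 59 61 60
f 60 61 62
f 60 62 42
f 61 39 63
f 61 63 62
f 62 63 64
f 62 64 42
f 63 39 40
f 63 40 64
f 64 40 41
f 64 41 42
f 65 76 70
f 65 70 66
f 65 66 72
f 65 72 75
f 65 75 76
f 66 70 74
f 70 76 69
f 76 75 67
f 75 72 71
f 72 66 73
f 68 74 69
f 68 69 67
f 68 67 71
f 68 71 73
f 68 73 74
f 69 74 70
f 67 69 76
f 71 67 75
f 73 71 72
f 74 73 66



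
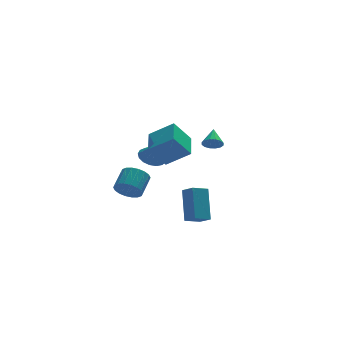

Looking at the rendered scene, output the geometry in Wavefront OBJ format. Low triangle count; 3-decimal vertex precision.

v 0.387 -0.899 -4.233
v 0.643 0.438 -2.555
v -0.005 -0.202 -4.728
v 0.251 1.134 -3.05
v 1.369 -0.614 -4.61
v 1.625 0.722 -2.932
v 0.977 0.082 -5.105
v 1.233 1.419 -3.427
v -2.663 1.85 -3.008
v -1.95 1.627 -3.435
v -1.245 2.587 -2.758
v -1.957 2.81 -2.332
v -2.102 1.897 -3.659
v -1.397 2.857 -2.983
v -2.366 2.158 -3.754
v -1.661 3.118 -3.078
v -2.688 2.357 -3.702
v -1.983 3.318 -3.026
v -3.005 2.456 -3.512
v -2.3 3.417 -2.836
v -3.255 2.436 -3.223
v -2.55 3.396 -2.546
v -3.387 2.299 -2.89
v -2.682 3.259 -2.214
v -3.375 2.073 -2.582
v -2.67 3.033 -1.905
v -3.223 1.803 -2.357
v -2.518 2.763 -1.681
v -2.959 1.542 -2.262
v -2.254 2.502 -1.586
v -2.637 1.342 -2.314
v -1.932 2.303 -1.638
v -2.32 1.243 -2.504
v -1.615 2.204 -1.828
v -2.07 1.264 -2.794
v -1.365 2.224 -2.117
v -1.938 1.401 -3.126
v -1.233 2.361 -2.45
v 1.937 0.96 0.455
v 2.279 0.591 0.819
v 2.283 1.92 1.105
v 2.476 0.68 0.582
v 2.529 0.844 0.312
v 2.424 1.039 0.079
v 2.188 1.213 -0.052
v 1.885 1.318 -0.048
v 1.596 1.328 0.091
v 1.399 1.239 0.328
v 1.346 1.075 0.599
v 1.451 0.88 0.831
v 1.687 0.707 0.963
v 1.99 0.601 0.958
v -0.911 3.169 -1.237
v -0.15 3.544 -1.27
v -0.549 2.551 0.137
v -0.386 3.819 -1.084
v -0.742 3.944 -0.933
v -1.137 3.892 -0.853
v -1.481 3.674 -0.86
v -1.694 3.341 -0.954
v -1.728 2.968 -1.112
v -1.574 2.641 -1.3
v -1.269 2.435 -1.473
v -0.882 2.397 -1.592
v -0.502 2.536 -1.63
v -0.215 2.82 -1.578
v -0.088 3.184 -1.448
v -2.9 -3.38 2.746
v -1.696 -3.948 3.652
v -2.451 -1.864 3.1
v -1.247 -2.432 4.006
v -1.953 -3.368 1.494
v -0.749 -3.936 2.4
v -1.504 -1.852 1.848
v -0.3 -2.42 2.754
f 2 4 1
f 5 2 1
f 1 4 3
f 3 5 1
f 2 8 4
f 6 2 5
f 6 8 2
f 4 8 3
f 7 5 3
f 3 8 7
f 7 6 5
f 8 6 7
f 10 9 13
f 10 13 11
f 11 13 14
f 11 14 12
f 13 9 15
f 13 15 14
f 14 15 16
f 14 16 12
f 15 9 17
f 15 17 16
f 16 17 18
f 16 18 12
f 17 9 19
f 17 19 18
f 18 19 20
f 18 20 12
f 19 9 21
f 19 21 20
f 20 21 22
f 20 22 12
f 21 9 23
f 21 23 22
f 22 23 24
f 22 24 12
f 23 9 25
f 23 25 24
f 24 25 26
f 24 26 12
f 25 9 27
f 25 27 26
f 26 27 28
f 26 28 12
f 27 9 29
f 27 29 28
f 28 29 30
f 28 30 12
f 29 9 31
f 29 31 30
f 30 31 32
f 30 32 12
f 31 9 33
f 31 33 32
f 32 33 34
f 32 34 12
f 33 9 35
f 33 35 34
f 34 35 36
f 34 36 12
f 35 9 37
f 35 37 36
f 36 37 38
f 36 38 12
f 37 9 10
f 37 10 38
f 38 10 11
f 38 11 12
f 40 39 42
f 40 42 41
f 42 39 43
f 42 43 41
f 43 39 44
f 43 44 41
f 44 39 45
f 44 45 41
f 45 39 46
f 45 46 41
f 46 39 47
f 46 47 41
f 47 39 48
f 47 48 41
f 48 39 49
f 48 49 41
f 49 39 50
f 49 50 41
f 50 39 51
f 50 51 41
f 51 39 52
f 51 52 41
f 52 39 40
f 52 40 41
f 54 53 56
f 54 56 55
f 56 53 57
f 56 57 55
f 57 53 58
f 57 58 55
f 58 53 59
f 58 59 55
f 59 53 60
f 59 60 55
f 60 53 61
f 60 61 55
f 61 53 62
f 61 62 55
f 62 53 63
f 62 63 55
f 63 53 64
f 63 64 55
f 64 53 65
f 64 65 55
f 65 53 66
f 65 66 55
f 66 53 67
f 66 67 55
f 67 53 54
f 67 54 55
f 69 71 68
f 72 69 68
f 68 71 70
f 70 72 68
f 69 75 71
f 73 69 72
f 73 75 69
f 71 75 70
f 74 72 70
f 70 75 74
f 74 73 72
f 75 73 74



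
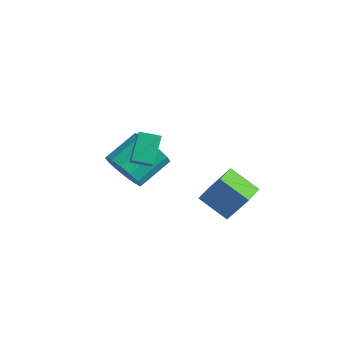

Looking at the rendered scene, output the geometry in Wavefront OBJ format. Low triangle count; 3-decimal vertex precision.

v 3.772 -0.841 -0.618
v 2.582 -1.287 0.179
v 3.231 0.233 -0.824
v 2.041 -0.213 -0.026
v 4.399 -0.287 0.626
v 3.209 -0.733 1.424
v 3.858 0.787 0.421
v 2.668 0.341 1.218
v -1.24 -1.979 -0.088
v -0.295 -1.81 -0.488
v -0.215 -0.332 0.327
v -1.16 -0.501 0.728
v -0.638 -1.595 -0.843
v -0.557 -0.117 -0.028
v -1.142 -1.483 -0.996
v -1.061 -0.005 -0.181
v -1.672 -1.504 -0.906
v -1.591 -0.026 -0.091
v -2.087 -1.652 -0.596
v -2.006 -0.174 0.219
v -2.275 -1.888 -0.15
v -2.194 -0.41 0.665
v -2.185 -2.148 0.313
v -2.105 -0.67 1.128
v -1.843 -2.363 0.668
v -1.762 -0.885 1.483
v -1.339 -2.475 0.821
v -1.258 -0.997 1.636
v -0.809 -2.454 0.731
v -0.728 -0.976 1.546
v -0.394 -2.306 0.421
v -0.313 -0.828 1.236
v -0.206 -2.07 -0.025
v -0.125 -0.592 0.79
v -0.173 -2.517 1.38
v 0.613 -3.055 2.235
v -0.683 -1.678 2.378
v 0.103 -2.217 3.233
v 0.457 -1.903 1.187
v 1.243 -2.442 2.042
v -0.053 -1.065 2.185
v 0.733 -1.603 3.04
f 2 4 1
f 5 2 1
f 1 4 3
f 3 5 1
f 2 8 4
f 6 2 5
f 6 8 2
f 4 8 3
f 7 5 3
f 3 8 7
f 7 6 5
f 8 6 7
f 10 9 13
f 10 13 11
f 11 13 14
f 11 14 12
f 13 9 15
f 13 15 14
f 14 15 16
f 14 16 12
f 15 9 17
f 15 17 16
f 16 17 18
f 16 18 12
f 17 9 19
f 17 19 18
f 18 19 20
f 18 20 12
f 19 9 21
f 19 21 20
f 20 21 22
f 20 22 12
f 21 9 23
f 21 23 22
f 22 23 24
f 22 24 12
f 23 9 25
f 23 25 24
f 24 25 26
f 24 26 12
f 25 9 27
f 25 27 26
f 26 27 28
f 26 28 12
f 27 9 29
f 27 29 28
f 28 29 30
f 28 30 12
f 29 9 31
f 29 31 30
f 30 31 32
f 30 32 12
f 31 9 33
f 31 33 32
f 32 33 34
f 32 34 12
f 33 9 10
f 33 10 34
f 34 10 11
f 34 11 12
f 36 38 35
f 39 36 35
f 35 38 37
f 37 39 35
f 36 42 38
f 40 36 39
f 40 42 36
f 38 42 37
f 41 39 37
f 37 42 41
f 41 40 39
f 42 40 41



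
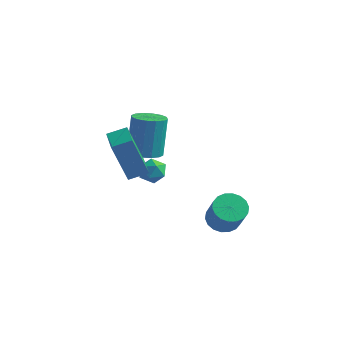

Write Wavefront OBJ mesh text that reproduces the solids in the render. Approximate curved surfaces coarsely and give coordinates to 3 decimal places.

v 0.959 0.537 -0.429
v 1.439 0.146 -0.852
v 2.062 -0.428 0.386
v 1.581 -0.037 0.809
v 1.602 0.433 -0.801
v 2.224 -0.141 0.437
v 1.637 0.741 -0.676
v 2.26 0.166 0.562
v 1.538 1.008 -0.502
v 2.161 0.434 0.736
v 1.324 1.182 -0.314
v 1.947 0.608 0.924
v 1.038 1.228 -0.148
v 1.66 0.654 1.09
v 0.736 1.138 -0.039
v 1.359 0.563 1.199
v 0.478 0.928 -0.006
v 1.101 0.354 1.232
v 0.316 0.641 -0.057
v 0.938 0.067 1.181
v 0.28 0.334 -0.182
v 0.903 -0.241 1.056
v 0.379 0.066 -0.356
v 1.002 -0.508 0.882
v 0.593 -0.108 -0.544
v 1.216 -0.682 0.694
v 0.88 -0.154 -0.71
v 1.502 -0.728 0.528
v 1.181 -0.063 -0.819
v 1.804 -0.638 0.419
v -3.654 2.222 1.007
v -3.073 1.737 1.195
v -3.185 2.332 3.08
v -3.766 2.818 2.893
v -2.892 2.084 1.096
v -3.003 2.679 2.981
v -2.915 2.468 0.974
v -3.026 3.063 2.859
v -3.136 2.786 0.86
v -3.247 3.381 2.745
v -3.496 2.953 0.786
v -3.607 3.549 2.671
v -3.898 2.924 0.771
v -4.01 3.52 2.656
v -4.235 2.708 0.82
v -4.347 3.303 2.705
v -4.417 2.361 0.919
v -4.528 2.956 2.804
v -4.394 1.977 1.041
v -4.505 2.572 2.926
v -4.173 1.659 1.155
v -4.284 2.254 3.04
v -3.813 1.491 1.229
v -3.924 2.087 3.114
v -3.41 1.52 1.244
v -3.522 2.116 3.129
v -3.144 1.649 0.117
v -2.516 1.841 0.261
v -3.164 1.039 1.019
v -2.536 1.231 1.163
v -3.04 1.675 1.201
v -3.027 2.052 0.643
v -2.653 0.828 0.637
v -2.64 1.205 0.079
v -2.212 1.333 0.582
v -2.451 1.857 0.93
v -3.229 1.023 0.35
v -3.468 1.547 0.698
v -1.665 -2.531 2.886
v -2.259 -2.798 4.735
v -2.536 -1.443 2.763
v -3.13 -1.709 4.612
v -1.03 -1.991 3.168
v -1.624 -2.257 5.017
v -1.901 -0.902 3.045
v -2.495 -1.169 4.894
f 2 1 5
f 2 5 3
f 3 5 6
f 3 6 4
f 5 1 7
f 5 7 6
f 6 7 8
f 6 8 4
f 7 1 9
f 7 9 8
f 8 9 10
f 8 10 4
f 9 1 11
f 9 11 10
f 10 11 12
f 10 12 4
f 11 1 13
f 11 13 12
f 12 13 14
f 12 14 4
f 13 1 15
f 13 15 14
f 14 15 16
f 14 16 4
f 15 1 17
f 15 17 16
f 16 17 18
f 16 18 4
f 17 1 19
f 17 19 18
f 18 19 20
f 18 20 4
f 19 1 21
f 19 21 20
f 20 21 22
f 20 22 4
f 21 1 23
f 21 23 22
f 22 23 24
f 22 24 4
f 23 1 25
f 23 25 24
f 24 25 26
f 24 26 4
f 25 1 27
f 25 27 26
f 26 27 28
f 26 28 4
f 27 1 29
f 27 29 28
f 28 29 30
f 28 30 4
f 29 1 2
f 29 2 30
f 30 2 3
f 30 3 4
f 32 31 35
f 32 35 33
f 33 35 36
f 33 36 34
f 35 31 37
f 35 37 36
f 36 37 38
f 36 38 34
f 37 31 39
f 37 39 38
f 38 39 40
f 38 40 34
f 39 31 41
f 39 41 40
f 40 41 42
f 40 42 34
f 41 31 43
f 41 43 42
f 42 43 44
f 42 44 34
f 43 31 45
f 43 45 44
f 44 45 46
f 44 46 34
f 45 31 47
f 45 47 46
f 46 47 48
f 46 48 34
f 47 31 49
f 47 49 48
f 48 49 50
f 48 50 34
f 49 31 51
f 49 51 50
f 50 51 52
f 50 52 34
f 51 31 53
f 51 53 52
f 52 53 54
f 52 54 34
f 53 31 55
f 53 55 54
f 54 55 56
f 54 56 34
f 55 31 32
f 55 32 56
f 56 32 33
f 56 33 34
f 57 68 62
f 57 62 58
f 57 58 64
f 57 64 67
f 57 67 68
f 58 62 66
f 62 68 61
f 68 67 59
f 67 64 63
f 64 58 65
f 60 66 61
f 60 61 59
f 60 59 63
f 60 63 65
f 60 65 66
f 61 66 62
f 59 61 68
f 63 59 67
f 65 63 64
f 66 65 58
f 70 72 69
f 73 70 69
f 69 72 71
f 71 73 69
f 70 76 72
f 74 70 73
f 74 76 70
f 72 76 71
f 75 73 71
f 71 76 75
f 75 74 73
f 76 74 75



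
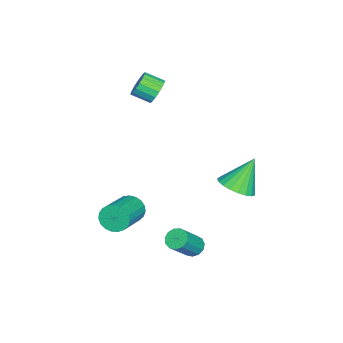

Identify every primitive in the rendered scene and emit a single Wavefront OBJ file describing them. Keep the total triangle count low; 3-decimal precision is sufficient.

v 2.052 2.137 -4.517
v 2.469 1.916 -4.95
v 3.604 1.401 -3.596
v 3.188 1.623 -3.163
v 2.556 2.261 -4.892
v 3.691 1.746 -3.538
v 2.484 2.567 -4.715
v 3.619 2.052 -3.361
v 2.274 2.736 -4.475
v 3.409 2.222 -3.122
v 1.995 2.715 -4.249
v 3.13 2.201 -2.895
v 1.733 2.511 -4.107
v 2.868 1.997 -2.753
v 1.573 2.188 -4.096
v 2.708 1.674 -2.742
v 1.565 1.849 -4.218
v 2.7 1.335 -2.864
v 1.712 1.601 -4.435
v 2.847 1.087 -3.081
v 1.967 1.524 -4.678
v 3.102 1.009 -3.325
v 2.249 1.641 -4.87
v 3.384 1.127 -3.516
v 0.393 -1.755 -3.893
v 0.64 -2.151 -4.603
v 2.634 -2.281 -3.838
v 2.387 -1.885 -3.127
v 0.693 -1.811 -4.686
v 2.688 -1.941 -3.92
v 0.695 -1.462 -4.631
v 2.69 -1.592 -3.866
v 0.645 -1.163 -4.449
v 2.639 -1.294 -3.683
v 0.551 -0.967 -4.17
v 2.545 -1.097 -3.405
v 0.429 -0.907 -3.844
v 2.424 -1.037 -3.078
v 0.302 -0.994 -3.526
v 2.296 -1.124 -2.76
v 0.19 -1.212 -3.271
v 2.184 -1.342 -2.506
v 0.113 -1.524 -3.124
v 2.107 -1.654 -2.359
v 0.085 -1.876 -3.11
v 2.079 -2.006 -2.345
v 0.11 -2.207 -3.231
v 2.104 -2.337 -2.466
v 0.183 -2.46 -3.467
v 2.178 -2.59 -2.701
v 0.294 -2.591 -3.776
v 2.288 -2.721 -3.011
v 0.421 -2.577 -4.105
v 2.415 -2.708 -3.34
v 0.543 -2.422 -4.398
v 2.538 -2.552 -3.633
v -2.976 2.882 -3.541
v -2.478 2.077 -2.98
v -3.824 3.598 -1.759
v -2.165 2.41 -2.965
v -1.993 2.825 -3.05
v -1.99 3.25 -3.22
v -2.158 3.611 -3.445
v -2.467 3.846 -3.687
v -2.864 3.914 -3.903
v -3.281 3.804 -4.057
v -3.644 3.534 -4.122
v -3.892 3.151 -4.086
v -3.982 2.722 -3.956
v -3.897 2.32 -3.754
v -3.653 2.016 -3.516
v -3.292 1.861 -3.281
v -2.877 1.882 -3.092
v -3.855 -1.68 2.253
v -3.58 -1.989 1.569
v -3.45 -3.01 2.082
v -3.725 -2.7 2.767
v -3.265 -1.861 1.744
v -3.135 -2.881 2.258
v -3.085 -1.691 2.037
v -2.955 -2.712 2.55
v -3.081 -1.518 2.379
v -2.952 -2.539 2.892
v -3.255 -1.383 2.692
v -3.125 -2.404 3.205
v -3.566 -1.315 2.905
v -3.436 -2.336 3.418
v -3.943 -1.331 2.968
v -3.814 -2.352 3.481
v -4.3 -1.427 2.868
v -4.171 -2.448 3.381
v -4.555 -1.581 2.627
v -4.426 -2.602 3.14
v -4.65 -1.757 2.3
v -4.52 -2.778 2.814
v -4.562 -1.915 1.963
v -4.432 -2.936 2.476
v -4.312 -2.02 1.692
v -4.183 -3.041 2.206
v -3.958 -2.046 1.55
v -3.828 -3.067 2.063
f 2 1 5
f 2 5 3
f 3 5 6
f 3 6 4
f 5 1 7
f 5 7 6
f 6 7 8
f 6 8 4
f 7 1 9
f 7 9 8
f 8 9 10
f 8 10 4
f 9 1 11
f 9 11 10
f 10 11 12
f 10 12 4
f 11 1 13
f 11 13 12
f 12 13 14
f 12 14 4
f 13 1 15
f 13 15 14
f 14 15 16
f 14 16 4
f 15 1 17
f 15 17 16
f 16 17 18
f 16 18 4
f 17 1 19
f 17 19 18
f 18 19 20
f 18 20 4
f 19 1 21
f 19 21 20
f 20 21 22
f 20 22 4
f 21 1 23
f 21 23 22
f 22 23 24
f 22 24 4
f 23 1 2
f 23 2 24
f 24 2 3
f 24 3 4
f 26 25 29
f 26 29 27
f 27 29 30
f 27 30 28
f 29 25 31
f 29 31 30
f 30 31 32
f 30 32 28
f 31 25 33
f 31 33 32
f 32 33 34
f 32 34 28
f 33 25 35
f 33 35 34
f 34 35 36
f 34 36 28
f 35 25 37
f 35 37 36
f 36 37 38
f 36 38 28
f 37 25 39
f 37 39 38
f 38 39 40
f 38 40 28
f 39 25 41
f 39 41 40
f 40 41 42
f 40 42 28
f 41 25 43
f 41 43 42
f 42 43 44
f 42 44 28
f 43 25 45
f 43 45 44
f 44 45 46
f 44 46 28
f 45 25 47
f 45 47 46
f 46 47 48
f 46 48 28
f 47 25 49
f 47 49 48
f 48 49 50
f 48 50 28
f 49 25 51
f 49 51 50
f 50 51 52
f 50 52 28
f 51 25 53
f 51 53 52
f 52 53 54
f 52 54 28
f 53 25 55
f 53 55 54
f 54 55 56
f 54 56 28
f 55 25 26
f 55 26 56
f 56 26 27
f 56 27 28
f 58 57 60
f 58 60 59
f 60 57 61
f 60 61 59
f 61 57 62
f 61 62 59
f 62 57 63
f 62 63 59
f 63 57 64
f 63 64 59
f 64 57 65
f 64 65 59
f 65 57 66
f 65 66 59
f 66 57 67
f 66 67 59
f 67 57 68
f 67 68 59
f 68 57 69
f 68 69 59
f 69 57 70
f 69 70 59
f 70 57 71
f 70 71 59
f 71 57 72
f 71 72 59
f 72 57 73
f 72 73 59
f 73 57 58
f 73 58 59
f 75 74 78
f 75 78 76
f 76 78 79
f 76 79 77
f 78 74 80
f 78 80 79
f 79 80 81
f 79 81 77
f 80 74 82
f 80 82 81
f 81 82 83
f 81 83 77
f 82 74 84
f 82 84 83
f 83 84 85
f 83 85 77
f 84 74 86
f 84 86 85
f 85 86 87
f 85 87 77
f 86 74 88
f 86 88 87
f 87 88 89
f 87 89 77
f 88 74 90
f 88 90 89
f 89 90 91
f 89 91 77
f 90 74 92
f 90 92 91
f 91 92 93
f 91 93 77
f 92 74 94
f 92 94 93
f 93 94 95
f 93 95 77
f 94 74 96
f 94 96 95
f 95 96 97
f 95 97 77
f 96 74 98
f 96 98 97
f 97 98 99
f 97 99 77
f 98 74 100
f 98 100 99
f 99 100 101
f 99 101 77
f 100 74 75
f 100 75 101
f 101 75 76
f 101 76 77



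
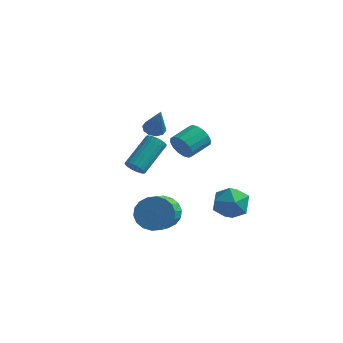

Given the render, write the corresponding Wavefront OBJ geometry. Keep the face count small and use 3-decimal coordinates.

v -0.658 -0.904 -3.024
v -0.312 -0.367 -2.242
v 0.083 -2.119 -1.213
v -0.262 -2.656 -1.996
v -0.749 -0.41 -2.148
v -0.354 -2.162 -1.119
v -1.169 -0.551 -2.228
v -0.773 -2.304 -1.199
v -1.487 -0.762 -2.465
v -1.091 -2.515 -1.436
v -1.64 -1.002 -2.813
v -1.245 -2.754 -1.784
v -1.6 -1.221 -3.203
v -1.204 -2.974 -2.174
v -1.372 -1.378 -3.558
v -0.977 -3.13 -2.529
v -1.003 -1.441 -3.807
v -0.608 -3.193 -2.778
v -0.566 -1.398 -3.901
v -0.171 -3.15 -2.872
v -0.147 -1.256 -3.821
v 0.249 -3.009 -2.792
v 0.171 -1.045 -3.584
v 0.567 -2.798 -2.555
v 0.325 -0.806 -3.236
v 0.72 -2.558 -2.207
v 0.284 -0.586 -2.846
v 0.68 -2.339 -1.817
v 0.057 -0.43 -2.491
v 0.452 -2.182 -1.462
v -2.951 3.52 0.092
v -2.58 4.015 0.119
v -2.349 2.98 1.688
v -2.916 4.11 0.278
v -3.265 3.979 0.365
v -3.495 3.673 0.348
v -3.517 3.308 0.233
v -3.323 3.024 0.064
v -2.987 2.929 -0.094
v -2.638 3.06 -0.182
v -2.408 3.367 -0.165
v -2.386 3.731 -0.05
v 1.54 2.233 -3.636
v 2.617 2.236 -3.524
v 1.443 0.784 -2.656
v 2.52 0.787 -2.544
v 1.924 1.554 -2.066
v 1.984 2.45 -2.672
v 2.076 0.57 -3.508
v 2.136 1.466 -4.114
v 2.948 1.208 -3.445
v 2.855 1.817 -2.554
v 1.205 1.203 -3.626
v 1.112 1.812 -2.735
v -0.777 -3.679 1.593
v -0.235 -3.728 1.46
v 0.179 -2.169 2.574
v -0.363 -2.121 2.707
v -0.314 -3.587 1.292
v 0.1 -2.029 2.406
v -0.473 -3.462 1.176
v -0.058 -1.904 2.29
v -0.684 -3.375 1.132
v -0.27 -1.816 2.246
v -0.911 -3.34 1.168
v -0.497 -1.781 2.282
v -1.116 -3.364 1.278
v -0.701 -1.805 2.391
v -1.261 -3.442 1.442
v -0.847 -1.884 2.555
v -1.323 -3.562 1.632
v -0.909 -2.003 2.745
v -1.291 -3.701 1.815
v -0.877 -2.143 2.929
v -1.17 -3.837 1.96
v -0.755 -2.279 3.074
v -0.98 -3.946 2.042
v -0.566 -2.387 3.155
v -0.756 -4.008 2.046
v -0.342 -2.45 3.159
v -0.535 -4.014 1.972
v -0.121 -2.455 3.085
v -0.357 -3.962 1.832
v 0.058 -2.403 2.946
v -0.25 -3.861 1.651
v 0.164 -2.302 2.765
v 0.911 -2.147 2.573
v 1.292 -2.119 1.939
v 1.769 -1.025 2.273
v 1.389 -1.053 2.907
v 0.957 -1.95 1.861
v 1.435 -0.855 2.196
v 0.61 -1.833 1.974
v 1.088 -0.739 2.309
v 0.344 -1.8 2.248
v 0.822 -0.706 2.582
v 0.23 -1.861 2.608
v 0.707 -0.766 2.943
v 0.298 -1.998 2.959
v 0.776 -0.903 3.294
v 0.531 -2.175 3.207
v 1.008 -1.081 3.541
v 0.865 -2.345 3.284
v 1.343 -1.25 3.619
v 1.212 -2.461 3.171
v 1.69 -1.367 3.506
v 1.478 -2.494 2.898
v 1.956 -1.4 3.232
v 1.593 -2.434 2.537
v 2.07 -1.339 2.872
v 1.524 -2.297 2.186
v 2.002 -1.202 2.521
f 2 1 5
f 2 5 3
f 3 5 6
f 3 6 4
f 5 1 7
f 5 7 6
f 6 7 8
f 6 8 4
f 7 1 9
f 7 9 8
f 8 9 10
f 8 10 4
f 9 1 11
f 9 11 10
f 10 11 12
f 10 12 4
f 11 1 13
f 11 13 12
f 12 13 14
f 12 14 4
f 13 1 15
f 13 15 14
f 14 15 16
f 14 16 4
f 15 1 17
f 15 17 16
f 16 17 18
f 16 18 4
f 17 1 19
f 17 19 18
f 18 19 20
f 18 20 4
f 19 1 21
f 19 21 20
f 20 21 22
f 20 22 4
f 21 1 23
f 21 23 22
f 22 23 24
f 22 24 4
f 23 1 25
f 23 25 24
f 24 25 26
f 24 26 4
f 25 1 27
f 25 27 26
f 26 27 28
f 26 28 4
f 27 1 29
f 27 29 28
f 28 29 30
f 28 30 4
f 29 1 2
f 29 2 30
f 30 2 3
f 30 3 4
f 32 31 34
f 32 34 33
f 34 31 35
f 34 35 33
f 35 31 36
f 35 36 33
f 36 31 37
f 36 37 33
f 37 31 38
f 37 38 33
f 38 31 39
f 38 39 33
f 39 31 40
f 39 40 33
f 40 31 41
f 40 41 33
f 41 31 42
f 41 42 33
f 42 31 32
f 42 32 33
f 43 54 48
f 43 48 44
f 43 44 50
f 43 50 53
f 43 53 54
f 44 48 52
f 48 54 47
f 54 53 45
f 53 50 49
f 50 44 51
f 46 52 47
f 46 47 45
f 46 45 49
f 46 49 51
f 46 51 52
f 47 52 48
f 45 47 54
f 49 45 53
f 51 49 50
f 52 51 44
f 56 55 59
f 56 59 57
f 57 59 60
f 57 60 58
f 59 55 61
f 59 61 60
f 60 61 62
f 60 62 58
f 61 55 63
f 61 63 62
f 62 63 64
f 62 64 58
f 63 55 65
f 63 65 64
f 64 65 66
f 64 66 58
f 65 55 67
f 65 67 66
f 66 67 68
f 66 68 58
f 67 55 69
f 67 69 68
f 68 69 70
f 68 70 58
f 69 55 71
f 69 71 70
f 70 71 72
f 70 72 58
f 71 55 73
f 71 73 72
f 72 73 74
f 72 74 58
f 73 55 75
f 73 75 74
f 74 75 76
f 74 76 58
f 75 55 77
f 75 77 76
f 76 77 78
f 76 78 58
f 77 55 79
f 77 79 78
f 78 79 80
f 78 80 58
f 79 55 81
f 79 81 80
f 80 81 82
f 80 82 58
f 81 55 83
f 81 83 82
f 82 83 84
f 82 84 58
f 83 55 85
f 83 85 84
f 84 85 86
f 84 86 58
f 85 55 56
f 85 56 86
f 86 56 57
f 86 57 58
f 88 87 91
f 88 91 89
f 89 91 92
f 89 92 90
f 91 87 93
f 91 93 92
f 92 93 94
f 92 94 90
f 93 87 95
f 93 95 94
f 94 95 96
f 94 96 90
f 95 87 97
f 95 97 96
f 96 97 98
f 96 98 90
f 97 87 99
f 97 99 98
f 98 99 100
f 98 100 90
f 99 87 101
f 99 101 100
f 100 101 102
f 100 102 90
f 101 87 103
f 101 103 102
f 102 103 104
f 102 104 90
f 103 87 105
f 103 105 104
f 104 105 106
f 104 106 90
f 105 87 107
f 105 107 106
f 106 107 108
f 106 108 90
f 107 87 109
f 107 109 108
f 108 109 110
f 108 110 90
f 109 87 111
f 109 111 110
f 110 111 112
f 110 112 90
f 111 87 88
f 111 88 112
f 112 88 89
f 112 89 90



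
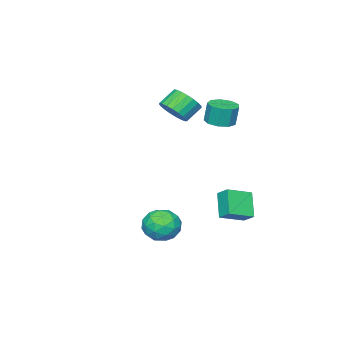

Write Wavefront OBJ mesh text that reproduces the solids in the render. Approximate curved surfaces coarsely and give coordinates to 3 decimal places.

v 2.752 2.075 -4.413
v 3.199 2.482 -3.451
v 2.781 0.378 -3.709
v 3.228 0.785 -2.747
v 2.154 1.032 -3.024
v 2.137 2.081 -3.458
v 3.843 0.779 -3.702
v 3.826 1.828 -4.136
v 3.873 1.681 -3.012
v 2.83 1.837 -2.592
v 3.15 1.023 -4.568
v 2.107 1.179 -4.148
v 2.973 2.427 -3.994
v 3.007 0.433 -3.166
v 2.376 0.578 -3.329
v 2.639 0.817 -2.763
v 2.349 2.192 -3.998
v 2.611 2.431 -3.433
v 1.997 1.578 -3.181
v 3.369 0.429 -3.727
v 3.631 0.668 -3.162
v 3.341 2.043 -4.397
v 3.604 2.282 -3.831
v 3.983 1.282 -3.979
v 3.632 2.196 -3.17
v 3.649 1.198 -2.756
v 4.011 1.195 -3.317
v 4 1.811 -3.573
v 3.019 2.287 -2.924
v 3.035 1.29 -2.51
v 2.405 1.435 -2.672
v 2.394 2.052 -2.928
v 3.415 1.816 -2.665
v 2.945 1.57 -4.65
v 2.961 0.573 -4.236
v 3.586 0.808 -4.232
v 3.575 1.425 -4.488
v 2.331 1.662 -4.404
v 2.348 0.664 -3.99
v 1.98 1.049 -3.587
v 1.969 1.665 -3.843
v 2.565 1.044 -4.495
v -2.745 0.729 2.067
v -2.168 0.062 2.189
v -2.259 0.224 3.496
v -2.835 0.891 3.373
v -1.869 0.591 2.144
v -1.96 0.752 3.451
v -1.979 1.184 2.063
v -2.07 1.345 3.37
v -2.448 1.564 1.984
v -2.539 1.726 3.291
v -3.055 1.554 1.943
v -3.146 1.716 3.25
v -3.517 1.158 1.96
v -3.608 1.319 3.267
v -3.618 0.561 2.027
v -3.708 0.723 3.334
v -3.31 0.043 2.112
v -3.4 0.205 3.419
v -2.737 -0.154 2.176
v -2.828 0.008 3.483
v -3.924 1.387 -3.882
v -2.482 0.788 -3.316
v -3.819 2.163 -3.326
v -2.378 1.564 -2.76
v -3.062 2.216 -5.2
v -1.621 1.617 -4.634
v -2.958 2.992 -4.644
v -1.516 2.393 -4.078
v -2.147 -2.115 2.242
v -1.504 -1.592 2.801
v -2.449 -1.322 3.636
v -3.093 -1.845 3.078
v -1.65 -1.301 2.542
v -2.595 -1.031 3.377
v -1.882 -1.151 2.231
v -2.827 -0.881 3.066
v -2.16 -1.168 1.922
v -3.105 -0.898 2.757
v -2.435 -1.348 1.669
v -3.381 -1.078 2.504
v -2.661 -1.661 1.514
v -3.606 -1.391 2.349
v -2.798 -2.053 1.486
v -3.743 -1.783 2.321
v -2.823 -2.455 1.588
v -3.768 -2.185 2.423
v -2.73 -2.799 1.804
v -3.676 -2.529 2.639
v -2.537 -3.024 2.095
v -3.483 -2.754 2.93
v -2.277 -3.092 2.412
v -3.222 -2.822 3.247
v -1.994 -2.991 2.699
v -2.939 -2.721 3.535
v -1.738 -2.739 2.908
v -2.683 -2.469 3.743
v -1.552 -2.379 3.001
v -2.497 -2.109 3.837
v -1.469 -1.973 2.964
v -2.415 -1.703 3.799
f 1 38 17
f 38 12 41
f 17 41 6
f 38 41 17
f 1 17 13
f 17 6 18
f 13 18 2
f 17 18 13
f 1 13 22
f 13 2 23
f 22 23 8
f 13 23 22
f 1 22 34
f 22 8 37
f 34 37 11
f 22 37 34
f 1 34 38
f 34 11 42
f 38 42 12
f 34 42 38
f 2 18 29
f 18 6 32
f 29 32 10
f 18 32 29
f 6 41 19
f 41 12 40
f 19 40 5
f 41 40 19
f 12 42 39
f 42 11 35
f 39 35 3
f 42 35 39
f 11 37 36
f 37 8 24
f 36 24 7
f 37 24 36
f 8 23 28
f 23 2 25
f 28 25 9
f 23 25 28
f 4 30 16
f 30 10 31
f 16 31 5
f 30 31 16
f 4 16 14
f 16 5 15
f 14 15 3
f 16 15 14
f 4 14 21
f 14 3 20
f 21 20 7
f 14 20 21
f 4 21 26
f 21 7 27
f 26 27 9
f 21 27 26
f 4 26 30
f 26 9 33
f 30 33 10
f 26 33 30
f 5 31 19
f 31 10 32
f 19 32 6
f 31 32 19
f 3 15 39
f 15 5 40
f 39 40 12
f 15 40 39
f 7 20 36
f 20 3 35
f 36 35 11
f 20 35 36
f 9 27 28
f 27 7 24
f 28 24 8
f 27 24 28
f 10 33 29
f 33 9 25
f 29 25 2
f 33 25 29
f 44 43 47
f 44 47 45
f 45 47 48
f 45 48 46
f 47 43 49
f 47 49 48
f 48 49 50
f 48 50 46
f 49 43 51
f 49 51 50
f 50 51 52
f 50 52 46
f 51 43 53
f 51 53 52
f 52 53 54
f 52 54 46
f 53 43 55
f 53 55 54
f 54 55 56
f 54 56 46
f 55 43 57
f 55 57 56
f 56 57 58
f 56 58 46
f 57 43 59
f 57 59 58
f 58 59 60
f 58 60 46
f 59 43 61
f 59 61 60
f 60 61 62
f 60 62 46
f 61 43 44
f 61 44 62
f 62 44 45
f 62 45 46
f 64 66 63
f 67 64 63
f 63 66 65
f 65 67 63
f 64 70 66
f 68 64 67
f 68 70 64
f 66 70 65
f 69 67 65
f 65 70 69
f 69 68 67
f 70 68 69
f 72 71 75
f 72 75 73
f 73 75 76
f 73 76 74
f 75 71 77
f 75 77 76
f 76 77 78
f 76 78 74
f 77 71 79
f 77 79 78
f 78 79 80
f 78 80 74
f 79 71 81
f 79 81 80
f 80 81 82
f 80 82 74
f 81 71 83
f 81 83 82
f 82 83 84
f 82 84 74
f 83 71 85
f 83 85 84
f 84 85 86
f 84 86 74
f 85 71 87
f 85 87 86
f 86 87 88
f 86 88 74
f 87 71 89
f 87 89 88
f 88 89 90
f 88 90 74
f 89 71 91
f 89 91 90
f 90 91 92
f 90 92 74
f 91 71 93
f 91 93 92
f 92 93 94
f 92 94 74
f 93 71 95
f 93 95 94
f 94 95 96
f 94 96 74
f 95 71 97
f 95 97 96
f 96 97 98
f 96 98 74
f 97 71 99
f 97 99 98
f 98 99 100
f 98 100 74
f 99 71 101
f 99 101 100
f 100 101 102
f 100 102 74
f 101 71 72
f 101 72 102
f 102 72 73
f 102 73 74



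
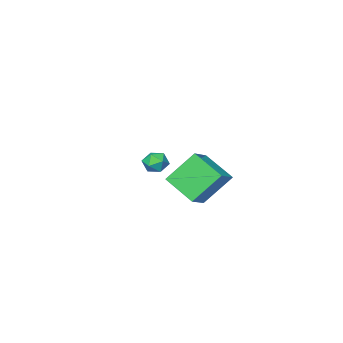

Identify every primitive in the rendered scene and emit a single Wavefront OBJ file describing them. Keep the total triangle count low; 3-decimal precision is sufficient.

v 0.964 3.838 2.086
v 1.245 2.11 2.99
v 2.058 4.353 2.731
v 2.339 2.625 3.634
v 2.221 3.195 0.466
v 2.502 1.467 1.369
v 3.315 3.71 1.11
v 3.596 1.982 2.014
v -0.114 -3.148 0.77
v 0.358 -2.596 0.523
v 0.302 -3.904 -0.123
v 0.774 -3.352 -0.37
v 0.902 -3.692 0.306
v 0.645 -3.224 0.858
v 0.015 -3.276 -0.458
v -0.242 -2.808 0.094
v 0.438 -2.675 -0.236
v 0.986 -2.932 0.236
v -0.326 -3.568 0.164
v 0.222 -3.825 0.636
f 2 4 1
f 5 2 1
f 1 4 3
f 3 5 1
f 2 8 4
f 6 2 5
f 6 8 2
f 4 8 3
f 7 5 3
f 3 8 7
f 7 6 5
f 8 6 7
f 9 20 14
f 9 14 10
f 9 10 16
f 9 16 19
f 9 19 20
f 10 14 18
f 14 20 13
f 20 19 11
f 19 16 15
f 16 10 17
f 12 18 13
f 12 13 11
f 12 11 15
f 12 15 17
f 12 17 18
f 13 18 14
f 11 13 20
f 15 11 19
f 17 15 16
f 18 17 10



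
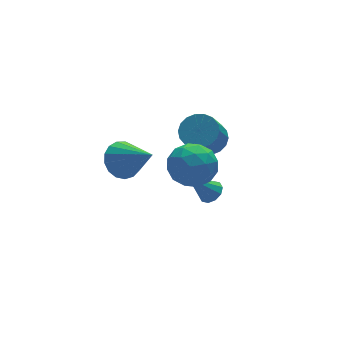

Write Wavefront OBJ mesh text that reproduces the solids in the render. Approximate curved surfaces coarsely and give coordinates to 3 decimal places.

v 1.811 2.052 -0.021
v 2.327 1.237 -0.124
v 1.484 0.533 1.239
v 0.969 1.348 1.341
v 2.569 1.47 0.146
v 1.727 0.766 1.509
v 2.661 1.819 0.383
v 1.819 1.115 1.746
v 2.585 2.214 0.54
v 1.743 1.51 1.903
v 2.356 2.577 0.586
v 1.513 1.873 1.949
v 2.018 2.836 0.511
v 1.176 2.132 1.874
v 1.64 2.939 0.331
v 0.798 2.235 1.694
v 1.296 2.867 0.081
v 0.453 2.163 1.444
v 1.053 2.634 -0.189
v 0.211 1.93 1.174
v 0.961 2.285 -0.426
v 0.119 1.581 0.937
v 1.037 1.89 -0.583
v 0.195 1.186 0.78
v 1.267 1.527 -0.629
v 0.424 0.823 0.734
v 1.604 1.268 -0.554
v 0.762 0.564 0.809
v 1.982 1.165 -0.374
v 1.14 0.461 0.989
v -3.821 -0.922 2.795
v -3.047 -0.37 3.072
v -3.159 -2.518 4.125
v -3.387 -0.253 3.382
v -3.826 -0.29 3.556
v -4.264 -0.471 3.557
v -4.6 -0.756 3.383
v -4.758 -1.079 3.074
v -4.701 -1.366 2.701
v -4.443 -1.551 2.35
v -4.042 -1.593 2.101
v -3.59 -1.481 2.011
v -3.192 -1.241 2.1
v -2.937 -0.928 2.349
v -2.885 -0.614 2.7
v -1.191 -1.664 2.712
v -0.346 -2.371 3.156
v -2.434 -3.129 2.744
v -1.589 -3.836 3.188
v -2.039 -2.959 3.851
v -1.27 -2.053 3.832
v -1.51 -3.447 2.068
v -0.741 -2.541 2.049
v -0.543 -3.473 2.758
v -0.87 -3.172 3.86
v -1.91 -2.328 2.04
v -2.237 -2.027 3.142
v -0.659 -1.889 2.931
v -2.121 -3.611 2.969
v -2.385 -3.096 3.359
v -1.888 -3.512 3.62
v -1.202 -1.702 3.328
v -0.706 -2.118 3.589
v -1.701 -2.463 3.998
v -2.074 -3.382 2.311
v -1.578 -3.798 2.572
v -0.892 -1.988 2.28
v -0.395 -2.404 2.541
v -1.079 -3.037 1.902
v -0.278 -2.952 2.958
v -1.009 -3.814 2.977
v -0.963 -3.584 2.319
v -0.511 -3.052 2.307
v -0.47 -2.775 3.606
v -1.201 -3.636 3.625
v -1.465 -3.121 4.015
v -1.014 -2.588 4.003
v -0.586 -3.423 3.372
v -1.579 -1.864 2.275
v -2.31 -2.725 2.294
v -1.766 -2.912 1.897
v -1.315 -2.379 1.885
v -1.771 -1.686 2.923
v -2.502 -2.548 2.942
v -2.269 -2.448 3.593
v -1.817 -1.916 3.581
v -2.194 -2.077 2.528
v 0.884 -0.092 -1.917
v 1.395 0.024 -1.515
v -0.204 0.012 -0.563
v 1.258 0.383 -1.653
v 0.979 0.56 -1.891
v 0.663 0.488 -2.139
v 0.432 0.195 -2.303
v 0.373 -0.209 -2.318
v 0.51 -0.568 -2.181
v 0.789 -0.745 -1.942
v 1.105 -0.673 -1.694
v 1.336 -0.379 -1.531
f 2 1 5
f 2 5 3
f 3 5 6
f 3 6 4
f 5 1 7
f 5 7 6
f 6 7 8
f 6 8 4
f 7 1 9
f 7 9 8
f 8 9 10
f 8 10 4
f 9 1 11
f 9 11 10
f 10 11 12
f 10 12 4
f 11 1 13
f 11 13 12
f 12 13 14
f 12 14 4
f 13 1 15
f 13 15 14
f 14 15 16
f 14 16 4
f 15 1 17
f 15 17 16
f 16 17 18
f 16 18 4
f 17 1 19
f 17 19 18
f 18 19 20
f 18 20 4
f 19 1 21
f 19 21 20
f 20 21 22
f 20 22 4
f 21 1 23
f 21 23 22
f 22 23 24
f 22 24 4
f 23 1 25
f 23 25 24
f 24 25 26
f 24 26 4
f 25 1 27
f 25 27 26
f 26 27 28
f 26 28 4
f 27 1 29
f 27 29 28
f 28 29 30
f 28 30 4
f 29 1 2
f 29 2 30
f 30 2 3
f 30 3 4
f 32 31 34
f 32 34 33
f 34 31 35
f 34 35 33
f 35 31 36
f 35 36 33
f 36 31 37
f 36 37 33
f 37 31 38
f 37 38 33
f 38 31 39
f 38 39 33
f 39 31 40
f 39 40 33
f 40 31 41
f 40 41 33
f 41 31 42
f 41 42 33
f 42 31 43
f 42 43 33
f 43 31 44
f 43 44 33
f 44 31 45
f 44 45 33
f 45 31 32
f 45 32 33
f 46 83 62
f 83 57 86
f 62 86 51
f 83 86 62
f 46 62 58
f 62 51 63
f 58 63 47
f 62 63 58
f 46 58 67
f 58 47 68
f 67 68 53
f 58 68 67
f 46 67 79
f 67 53 82
f 79 82 56
f 67 82 79
f 46 79 83
f 79 56 87
f 83 87 57
f 79 87 83
f 47 63 74
f 63 51 77
f 74 77 55
f 63 77 74
f 51 86 64
f 86 57 85
f 64 85 50
f 86 85 64
f 57 87 84
f 87 56 80
f 84 80 48
f 87 80 84
f 56 82 81
f 82 53 69
f 81 69 52
f 82 69 81
f 53 68 73
f 68 47 70
f 73 70 54
f 68 70 73
f 49 75 61
f 75 55 76
f 61 76 50
f 75 76 61
f 49 61 59
f 61 50 60
f 59 60 48
f 61 60 59
f 49 59 66
f 59 48 65
f 66 65 52
f 59 65 66
f 49 66 71
f 66 52 72
f 71 72 54
f 66 72 71
f 49 71 75
f 71 54 78
f 75 78 55
f 71 78 75
f 50 76 64
f 76 55 77
f 64 77 51
f 76 77 64
f 48 60 84
f 60 50 85
f 84 85 57
f 60 85 84
f 52 65 81
f 65 48 80
f 81 80 56
f 65 80 81
f 54 72 73
f 72 52 69
f 73 69 53
f 72 69 73
f 55 78 74
f 78 54 70
f 74 70 47
f 78 70 74
f 89 88 91
f 89 91 90
f 91 88 92
f 91 92 90
f 92 88 93
f 92 93 90
f 93 88 94
f 93 94 90
f 94 88 95
f 94 95 90
f 95 88 96
f 95 96 90
f 96 88 97
f 96 97 90
f 97 88 98
f 97 98 90
f 98 88 99
f 98 99 90
f 99 88 89
f 99 89 90

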